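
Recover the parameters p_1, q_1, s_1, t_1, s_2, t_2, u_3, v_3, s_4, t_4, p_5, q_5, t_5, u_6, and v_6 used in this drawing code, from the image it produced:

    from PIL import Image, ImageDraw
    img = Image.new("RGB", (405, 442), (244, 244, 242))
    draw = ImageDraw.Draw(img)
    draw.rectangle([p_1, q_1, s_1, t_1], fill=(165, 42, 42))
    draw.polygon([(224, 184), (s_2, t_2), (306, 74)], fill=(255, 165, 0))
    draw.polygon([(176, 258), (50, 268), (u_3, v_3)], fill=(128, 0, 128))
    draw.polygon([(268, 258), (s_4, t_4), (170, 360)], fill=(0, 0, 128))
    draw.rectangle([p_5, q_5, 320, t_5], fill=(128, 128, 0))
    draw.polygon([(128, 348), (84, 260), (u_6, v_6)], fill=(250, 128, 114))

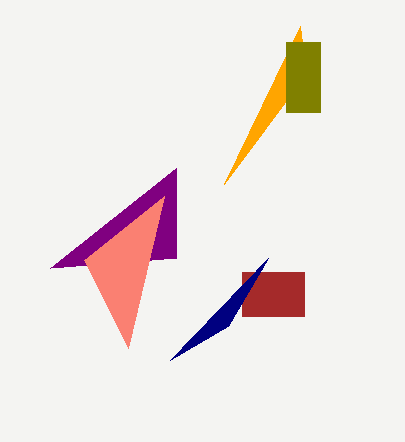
p_1 = 242
q_1 = 272
s_1 = 304
t_1 = 316
s_2 = 300
t_2 = 26
u_3 = 176
v_3 = 168
s_4 = 228
t_4 = 326
p_5 = 286
q_5 = 42
t_5 = 112
u_6 = 164
v_6 = 196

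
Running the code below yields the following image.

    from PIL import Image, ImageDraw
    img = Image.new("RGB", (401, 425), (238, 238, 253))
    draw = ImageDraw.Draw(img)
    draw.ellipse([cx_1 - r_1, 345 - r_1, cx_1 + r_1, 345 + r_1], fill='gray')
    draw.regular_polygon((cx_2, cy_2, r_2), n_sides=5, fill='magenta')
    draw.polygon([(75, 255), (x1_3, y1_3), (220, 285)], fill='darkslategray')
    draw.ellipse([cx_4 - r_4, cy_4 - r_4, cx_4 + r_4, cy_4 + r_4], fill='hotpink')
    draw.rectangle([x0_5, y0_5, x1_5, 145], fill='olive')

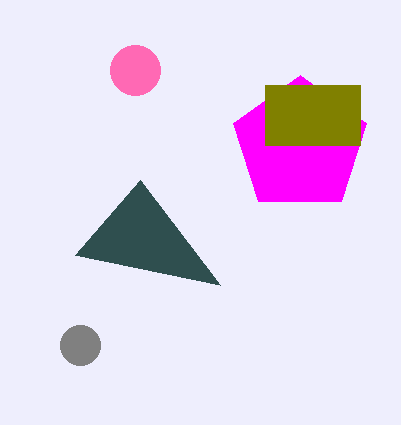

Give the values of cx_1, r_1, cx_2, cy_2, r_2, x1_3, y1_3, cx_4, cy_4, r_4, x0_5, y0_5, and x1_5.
cx_1 = 80, r_1 = 20, cx_2 = 300, cy_2 = 145, r_2 = 70, x1_3 = 140, y1_3 = 180, cx_4 = 135, cy_4 = 70, r_4 = 25, x0_5 = 265, y0_5 = 85, x1_5 = 360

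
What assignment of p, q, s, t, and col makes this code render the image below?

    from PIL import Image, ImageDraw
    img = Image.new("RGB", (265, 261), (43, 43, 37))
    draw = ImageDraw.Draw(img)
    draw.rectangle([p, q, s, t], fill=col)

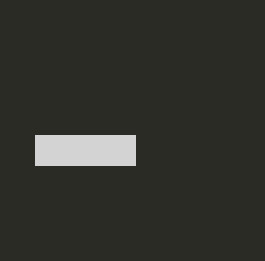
p = 35, q = 135, s = 135, t = 165, col = 'lightgray'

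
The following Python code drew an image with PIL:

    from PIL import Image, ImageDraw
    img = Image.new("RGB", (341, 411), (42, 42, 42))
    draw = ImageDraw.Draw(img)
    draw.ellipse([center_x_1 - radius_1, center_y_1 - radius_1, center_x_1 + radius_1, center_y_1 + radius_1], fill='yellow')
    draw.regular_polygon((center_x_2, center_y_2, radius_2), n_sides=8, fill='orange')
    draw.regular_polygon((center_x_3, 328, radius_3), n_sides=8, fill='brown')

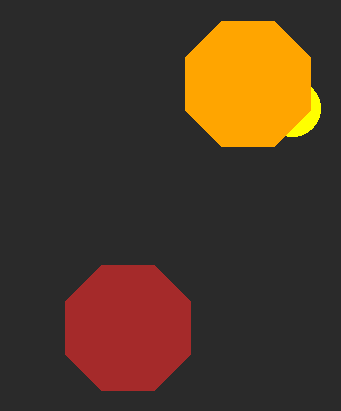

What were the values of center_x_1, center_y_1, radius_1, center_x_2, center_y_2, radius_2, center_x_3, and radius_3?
center_x_1 = 292; center_y_1 = 108; radius_1 = 28; center_x_2 = 248; center_y_2 = 84; radius_2 = 68; center_x_3 = 128; radius_3 = 68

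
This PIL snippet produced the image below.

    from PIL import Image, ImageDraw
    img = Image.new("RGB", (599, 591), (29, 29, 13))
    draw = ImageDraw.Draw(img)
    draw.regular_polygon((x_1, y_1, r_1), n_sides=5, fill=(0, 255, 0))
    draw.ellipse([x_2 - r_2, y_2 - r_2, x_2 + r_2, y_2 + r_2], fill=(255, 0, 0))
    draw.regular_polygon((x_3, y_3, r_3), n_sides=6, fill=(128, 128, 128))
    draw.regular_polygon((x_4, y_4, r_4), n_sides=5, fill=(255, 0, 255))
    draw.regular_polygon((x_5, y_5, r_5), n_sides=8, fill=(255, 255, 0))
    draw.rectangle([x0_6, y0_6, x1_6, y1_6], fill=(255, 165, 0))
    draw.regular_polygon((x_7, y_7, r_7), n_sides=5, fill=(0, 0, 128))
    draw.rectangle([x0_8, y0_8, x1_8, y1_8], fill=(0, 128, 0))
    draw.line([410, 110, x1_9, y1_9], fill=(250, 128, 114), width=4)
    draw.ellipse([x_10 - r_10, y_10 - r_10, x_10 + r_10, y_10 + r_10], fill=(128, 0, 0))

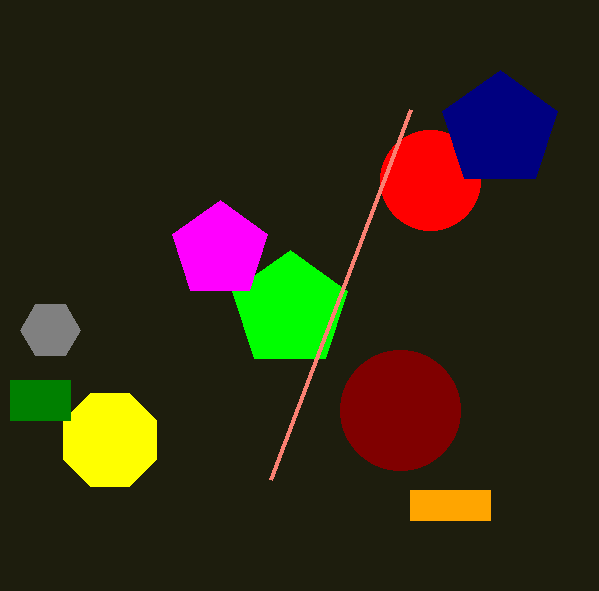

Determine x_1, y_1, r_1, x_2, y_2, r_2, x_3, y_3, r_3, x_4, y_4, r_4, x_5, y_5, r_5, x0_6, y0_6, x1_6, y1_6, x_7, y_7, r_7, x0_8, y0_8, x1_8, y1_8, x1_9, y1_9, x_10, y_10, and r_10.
x_1 = 290
y_1 = 310
r_1 = 60
x_2 = 430
y_2 = 180
r_2 = 50
x_3 = 50
y_3 = 330
r_3 = 30
x_4 = 220
y_4 = 250
r_4 = 50
x_5 = 110
y_5 = 440
r_5 = 50
x0_6 = 410
y0_6 = 490
x1_6 = 490
y1_6 = 520
x_7 = 500
y_7 = 130
r_7 = 60
x0_8 = 10
y0_8 = 380
x1_8 = 70
y1_8 = 420
x1_9 = 270
y1_9 = 480
x_10 = 400
y_10 = 410
r_10 = 60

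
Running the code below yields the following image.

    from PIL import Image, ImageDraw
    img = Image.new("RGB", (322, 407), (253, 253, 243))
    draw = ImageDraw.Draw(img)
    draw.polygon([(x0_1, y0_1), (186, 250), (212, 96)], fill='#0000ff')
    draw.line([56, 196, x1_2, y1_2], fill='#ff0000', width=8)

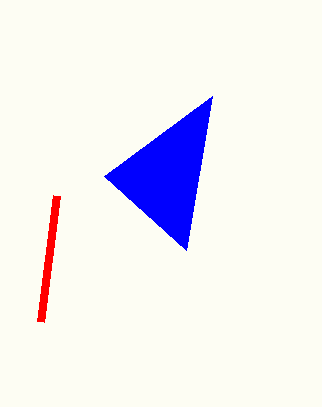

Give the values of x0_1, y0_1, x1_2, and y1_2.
x0_1 = 104; y0_1 = 176; x1_2 = 40; y1_2 = 322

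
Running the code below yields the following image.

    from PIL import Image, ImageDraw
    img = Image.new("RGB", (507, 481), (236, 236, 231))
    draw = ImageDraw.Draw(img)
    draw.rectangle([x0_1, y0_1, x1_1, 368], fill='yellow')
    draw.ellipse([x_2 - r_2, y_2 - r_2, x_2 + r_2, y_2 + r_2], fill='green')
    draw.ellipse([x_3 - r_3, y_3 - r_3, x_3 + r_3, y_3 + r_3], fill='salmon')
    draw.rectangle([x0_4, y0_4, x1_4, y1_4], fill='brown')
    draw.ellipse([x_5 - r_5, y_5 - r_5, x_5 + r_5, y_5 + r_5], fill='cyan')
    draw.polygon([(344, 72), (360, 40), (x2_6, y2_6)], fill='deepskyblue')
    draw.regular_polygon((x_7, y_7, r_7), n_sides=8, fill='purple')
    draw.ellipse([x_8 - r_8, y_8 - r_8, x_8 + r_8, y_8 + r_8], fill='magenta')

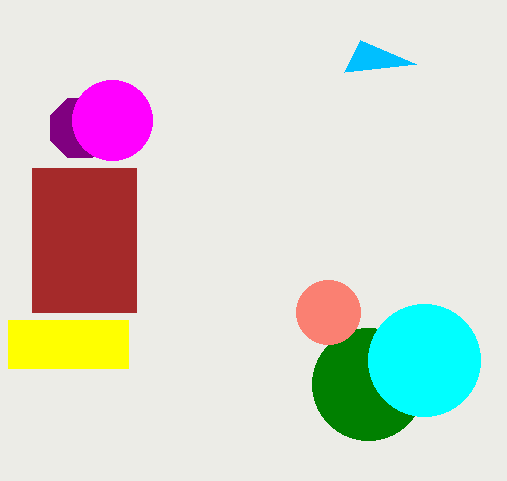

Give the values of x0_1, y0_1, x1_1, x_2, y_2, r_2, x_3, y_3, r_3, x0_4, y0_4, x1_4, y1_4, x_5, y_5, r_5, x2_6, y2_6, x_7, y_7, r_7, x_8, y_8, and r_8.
x0_1 = 8; y0_1 = 320; x1_1 = 128; x_2 = 368; y_2 = 384; r_2 = 56; x_3 = 328; y_3 = 312; r_3 = 32; x0_4 = 32; y0_4 = 168; x1_4 = 136; y1_4 = 312; x_5 = 424; y_5 = 360; r_5 = 56; x2_6 = 416; y2_6 = 64; x_7 = 80; y_7 = 128; r_7 = 32; x_8 = 112; y_8 = 120; r_8 = 40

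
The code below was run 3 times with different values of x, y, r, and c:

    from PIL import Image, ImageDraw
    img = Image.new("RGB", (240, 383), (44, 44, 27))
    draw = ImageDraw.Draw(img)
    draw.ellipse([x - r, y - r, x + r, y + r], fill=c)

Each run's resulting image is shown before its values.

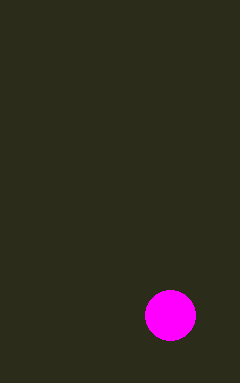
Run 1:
x = 170, y = 315, r = 25, c = 'magenta'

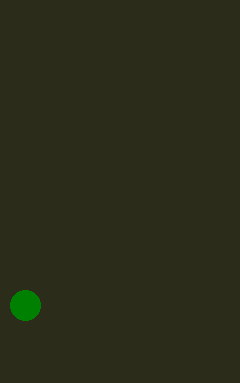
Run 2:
x = 25
y = 305
r = 15
c = 'green'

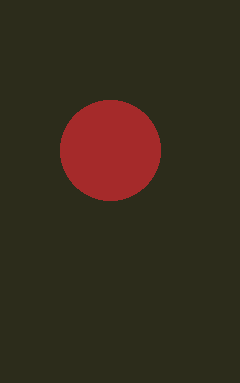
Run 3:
x = 110, y = 150, r = 50, c = 'brown'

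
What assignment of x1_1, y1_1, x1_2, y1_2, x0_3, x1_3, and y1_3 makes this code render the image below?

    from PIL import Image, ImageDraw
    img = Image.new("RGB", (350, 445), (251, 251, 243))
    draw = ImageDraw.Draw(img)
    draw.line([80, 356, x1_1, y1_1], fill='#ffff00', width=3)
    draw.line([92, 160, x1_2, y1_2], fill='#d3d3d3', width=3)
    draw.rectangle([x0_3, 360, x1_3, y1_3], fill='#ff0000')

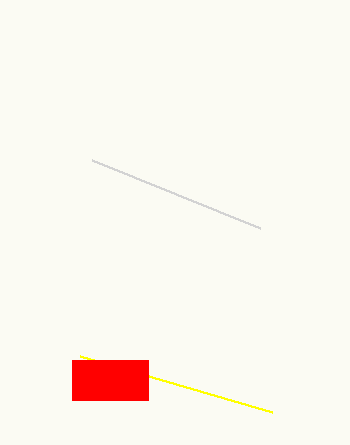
x1_1 = 272
y1_1 = 412
x1_2 = 260
y1_2 = 228
x0_3 = 72
x1_3 = 148
y1_3 = 400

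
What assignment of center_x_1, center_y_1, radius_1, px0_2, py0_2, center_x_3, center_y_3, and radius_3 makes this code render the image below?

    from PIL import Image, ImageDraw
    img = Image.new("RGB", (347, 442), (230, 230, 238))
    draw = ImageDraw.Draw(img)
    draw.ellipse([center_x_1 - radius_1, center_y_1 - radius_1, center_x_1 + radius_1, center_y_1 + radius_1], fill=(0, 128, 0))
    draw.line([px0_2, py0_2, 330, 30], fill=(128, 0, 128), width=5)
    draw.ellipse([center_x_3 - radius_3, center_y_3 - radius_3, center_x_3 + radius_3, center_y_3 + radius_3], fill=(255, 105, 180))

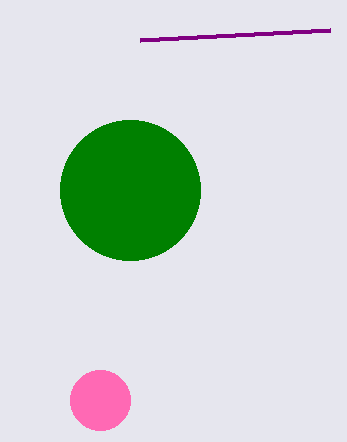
center_x_1 = 130, center_y_1 = 190, radius_1 = 70, px0_2 = 140, py0_2 = 40, center_x_3 = 100, center_y_3 = 400, radius_3 = 30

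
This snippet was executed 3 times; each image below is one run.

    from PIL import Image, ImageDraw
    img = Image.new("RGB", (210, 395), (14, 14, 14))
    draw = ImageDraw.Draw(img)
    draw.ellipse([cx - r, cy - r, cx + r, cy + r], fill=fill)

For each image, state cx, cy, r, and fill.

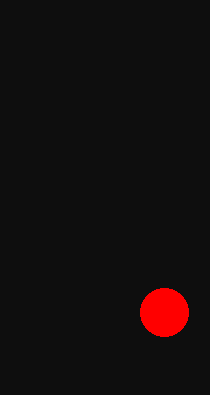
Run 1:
cx = 164, cy = 312, r = 24, fill = 'red'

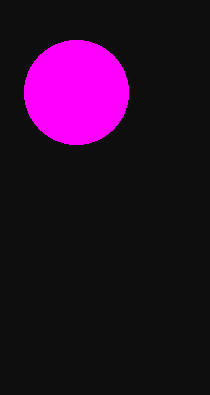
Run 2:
cx = 76, cy = 92, r = 52, fill = 'magenta'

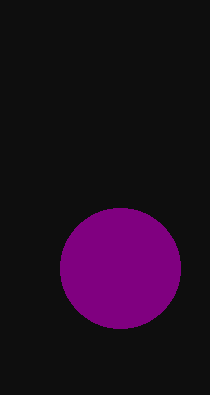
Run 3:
cx = 120; cy = 268; r = 60; fill = 'purple'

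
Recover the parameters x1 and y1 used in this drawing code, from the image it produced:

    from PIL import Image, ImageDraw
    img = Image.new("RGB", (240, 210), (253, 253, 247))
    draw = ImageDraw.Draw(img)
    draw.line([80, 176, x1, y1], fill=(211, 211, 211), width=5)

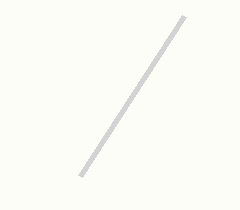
x1 = 184, y1 = 16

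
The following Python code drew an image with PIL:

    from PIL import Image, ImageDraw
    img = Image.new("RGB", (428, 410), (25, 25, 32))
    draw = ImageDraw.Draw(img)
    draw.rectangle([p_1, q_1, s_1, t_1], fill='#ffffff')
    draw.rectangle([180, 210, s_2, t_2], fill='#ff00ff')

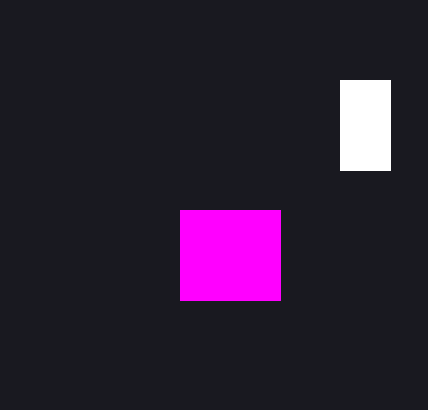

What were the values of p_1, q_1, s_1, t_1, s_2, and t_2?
p_1 = 340; q_1 = 80; s_1 = 390; t_1 = 170; s_2 = 280; t_2 = 300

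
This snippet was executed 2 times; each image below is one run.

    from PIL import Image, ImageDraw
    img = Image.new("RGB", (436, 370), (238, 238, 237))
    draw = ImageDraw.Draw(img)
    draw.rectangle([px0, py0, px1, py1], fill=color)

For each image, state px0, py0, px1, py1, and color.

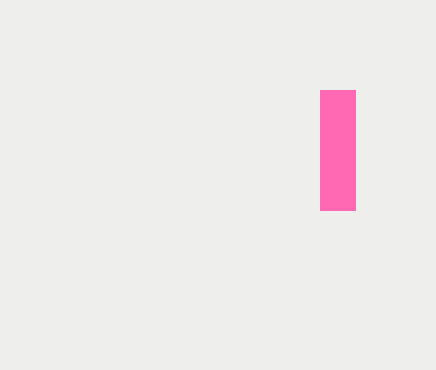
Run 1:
px0 = 320
py0 = 90
px1 = 355
py1 = 210
color = 'hotpink'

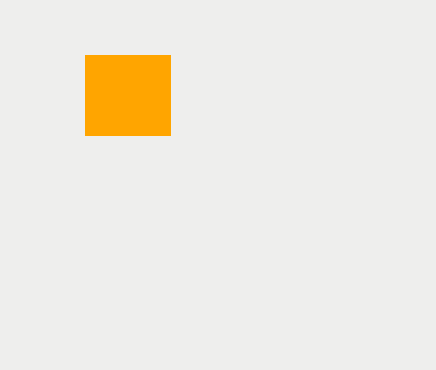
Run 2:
px0 = 85, py0 = 55, px1 = 170, py1 = 135, color = 'orange'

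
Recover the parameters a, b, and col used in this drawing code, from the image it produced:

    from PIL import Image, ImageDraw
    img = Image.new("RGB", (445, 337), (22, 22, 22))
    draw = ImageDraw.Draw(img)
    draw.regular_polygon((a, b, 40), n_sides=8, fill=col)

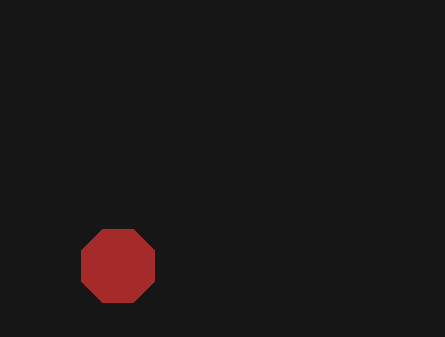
a = 118
b = 266
col = 'brown'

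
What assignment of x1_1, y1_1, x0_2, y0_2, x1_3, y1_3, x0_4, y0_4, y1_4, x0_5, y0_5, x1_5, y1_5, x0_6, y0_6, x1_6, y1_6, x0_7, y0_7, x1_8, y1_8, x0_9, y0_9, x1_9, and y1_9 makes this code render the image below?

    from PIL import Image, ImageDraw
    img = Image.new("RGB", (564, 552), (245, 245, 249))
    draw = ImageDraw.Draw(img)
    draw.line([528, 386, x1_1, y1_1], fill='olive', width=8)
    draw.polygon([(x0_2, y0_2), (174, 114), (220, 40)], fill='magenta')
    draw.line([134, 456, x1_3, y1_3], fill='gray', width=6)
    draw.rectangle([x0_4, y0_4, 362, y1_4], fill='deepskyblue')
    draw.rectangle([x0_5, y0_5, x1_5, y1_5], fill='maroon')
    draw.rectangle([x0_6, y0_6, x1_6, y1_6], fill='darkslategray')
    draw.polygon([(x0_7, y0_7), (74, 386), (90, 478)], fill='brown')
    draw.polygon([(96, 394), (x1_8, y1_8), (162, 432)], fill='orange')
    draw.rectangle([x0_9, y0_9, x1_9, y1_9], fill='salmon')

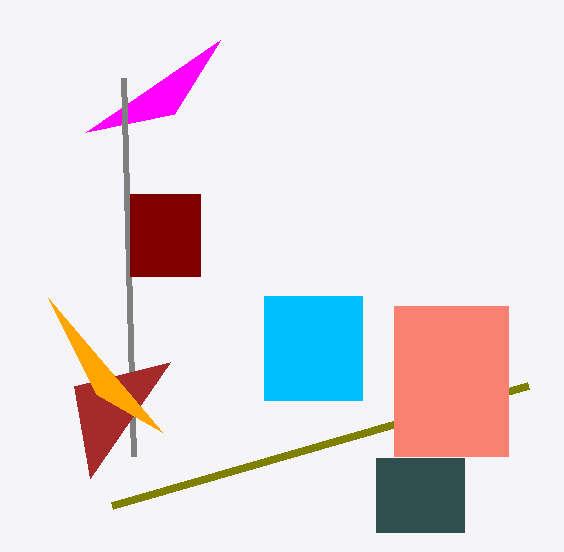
x1_1 = 112, y1_1 = 506, x0_2 = 86, y0_2 = 132, x1_3 = 124, y1_3 = 78, x0_4 = 264, y0_4 = 296, y1_4 = 400, x0_5 = 130, y0_5 = 194, x1_5 = 200, y1_5 = 276, x0_6 = 376, y0_6 = 458, x1_6 = 464, y1_6 = 532, x0_7 = 170, y0_7 = 362, x1_8 = 48, y1_8 = 298, x0_9 = 394, y0_9 = 306, x1_9 = 508, y1_9 = 456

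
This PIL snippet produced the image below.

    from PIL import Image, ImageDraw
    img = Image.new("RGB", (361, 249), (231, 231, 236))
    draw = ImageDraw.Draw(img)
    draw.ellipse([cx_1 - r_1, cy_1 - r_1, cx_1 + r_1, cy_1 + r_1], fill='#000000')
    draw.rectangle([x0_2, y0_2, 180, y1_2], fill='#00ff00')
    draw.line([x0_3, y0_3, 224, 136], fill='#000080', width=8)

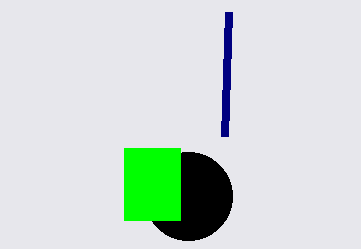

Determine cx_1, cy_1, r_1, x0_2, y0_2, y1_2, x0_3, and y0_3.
cx_1 = 188, cy_1 = 196, r_1 = 44, x0_2 = 124, y0_2 = 148, y1_2 = 220, x0_3 = 228, y0_3 = 12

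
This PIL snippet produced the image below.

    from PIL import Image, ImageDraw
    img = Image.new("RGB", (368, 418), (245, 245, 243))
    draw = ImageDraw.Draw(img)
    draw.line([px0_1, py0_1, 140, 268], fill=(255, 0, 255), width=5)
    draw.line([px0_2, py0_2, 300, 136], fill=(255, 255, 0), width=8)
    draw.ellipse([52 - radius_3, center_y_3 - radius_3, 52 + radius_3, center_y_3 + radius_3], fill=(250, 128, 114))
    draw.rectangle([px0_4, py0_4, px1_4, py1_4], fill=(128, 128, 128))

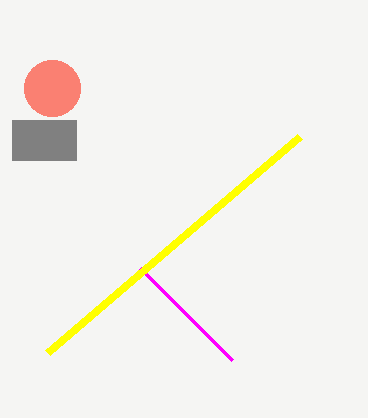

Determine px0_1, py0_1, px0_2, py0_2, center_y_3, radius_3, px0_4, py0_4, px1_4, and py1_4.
px0_1 = 232
py0_1 = 360
px0_2 = 48
py0_2 = 352
center_y_3 = 88
radius_3 = 28
px0_4 = 12
py0_4 = 120
px1_4 = 76
py1_4 = 160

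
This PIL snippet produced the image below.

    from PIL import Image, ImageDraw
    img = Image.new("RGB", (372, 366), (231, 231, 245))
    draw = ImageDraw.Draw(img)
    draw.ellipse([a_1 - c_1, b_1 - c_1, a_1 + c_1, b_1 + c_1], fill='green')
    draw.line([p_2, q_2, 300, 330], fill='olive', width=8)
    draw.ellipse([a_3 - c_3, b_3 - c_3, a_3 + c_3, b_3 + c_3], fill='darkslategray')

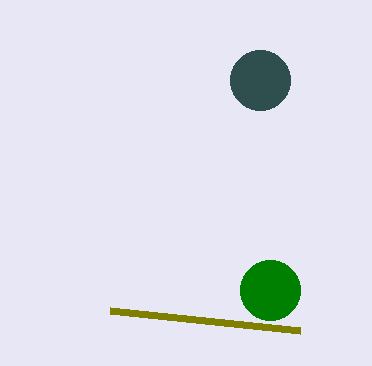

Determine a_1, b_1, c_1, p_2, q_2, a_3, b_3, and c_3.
a_1 = 270; b_1 = 290; c_1 = 30; p_2 = 110; q_2 = 310; a_3 = 260; b_3 = 80; c_3 = 30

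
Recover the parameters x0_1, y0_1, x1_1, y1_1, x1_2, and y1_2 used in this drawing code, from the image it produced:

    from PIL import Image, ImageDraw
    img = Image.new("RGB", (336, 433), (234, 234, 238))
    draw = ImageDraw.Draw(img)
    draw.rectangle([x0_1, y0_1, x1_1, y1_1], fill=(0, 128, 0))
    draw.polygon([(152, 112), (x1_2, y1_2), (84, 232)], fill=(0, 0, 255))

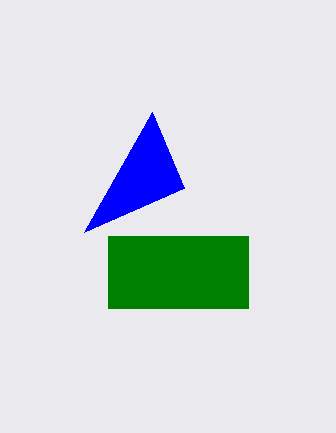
x0_1 = 108, y0_1 = 236, x1_1 = 248, y1_1 = 308, x1_2 = 184, y1_2 = 188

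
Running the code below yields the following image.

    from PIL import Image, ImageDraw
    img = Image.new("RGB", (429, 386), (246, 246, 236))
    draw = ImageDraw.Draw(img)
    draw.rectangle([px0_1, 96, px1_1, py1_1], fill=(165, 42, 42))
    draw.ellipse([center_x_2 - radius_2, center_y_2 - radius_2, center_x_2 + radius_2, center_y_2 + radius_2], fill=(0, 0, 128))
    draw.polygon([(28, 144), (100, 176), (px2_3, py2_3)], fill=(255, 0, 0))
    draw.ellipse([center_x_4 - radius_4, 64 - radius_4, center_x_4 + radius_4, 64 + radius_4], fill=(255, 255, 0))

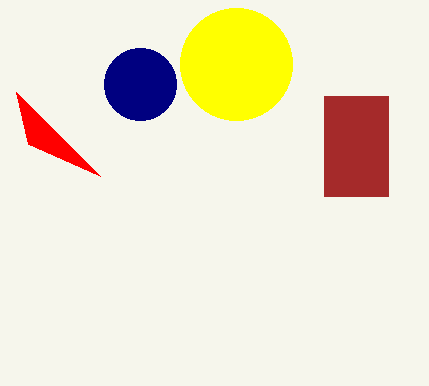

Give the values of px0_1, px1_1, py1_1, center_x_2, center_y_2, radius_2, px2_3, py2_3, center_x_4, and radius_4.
px0_1 = 324, px1_1 = 388, py1_1 = 196, center_x_2 = 140, center_y_2 = 84, radius_2 = 36, px2_3 = 16, py2_3 = 92, center_x_4 = 236, radius_4 = 56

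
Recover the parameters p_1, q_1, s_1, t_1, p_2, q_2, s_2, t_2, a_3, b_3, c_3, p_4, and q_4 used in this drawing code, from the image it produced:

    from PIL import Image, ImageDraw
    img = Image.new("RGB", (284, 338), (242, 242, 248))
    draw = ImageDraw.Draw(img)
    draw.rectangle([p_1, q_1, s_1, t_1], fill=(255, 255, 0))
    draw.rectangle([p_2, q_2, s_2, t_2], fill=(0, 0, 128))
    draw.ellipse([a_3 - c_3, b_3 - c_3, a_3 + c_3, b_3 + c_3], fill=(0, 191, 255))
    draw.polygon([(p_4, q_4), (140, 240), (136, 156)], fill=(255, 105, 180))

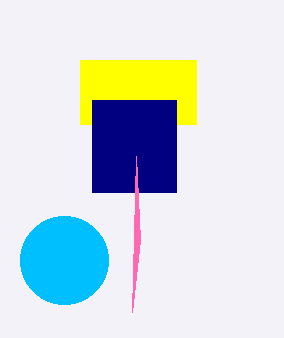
p_1 = 80; q_1 = 60; s_1 = 196; t_1 = 124; p_2 = 92; q_2 = 100; s_2 = 176; t_2 = 192; a_3 = 64; b_3 = 260; c_3 = 44; p_4 = 132; q_4 = 312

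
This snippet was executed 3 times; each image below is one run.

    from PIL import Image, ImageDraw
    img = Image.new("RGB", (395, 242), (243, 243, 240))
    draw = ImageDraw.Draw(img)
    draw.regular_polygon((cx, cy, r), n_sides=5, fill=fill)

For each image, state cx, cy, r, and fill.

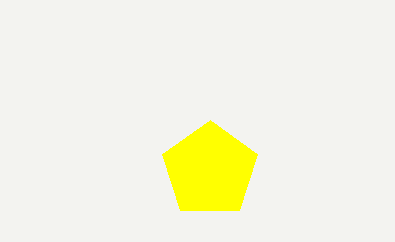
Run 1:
cx = 210, cy = 170, r = 50, fill = 'yellow'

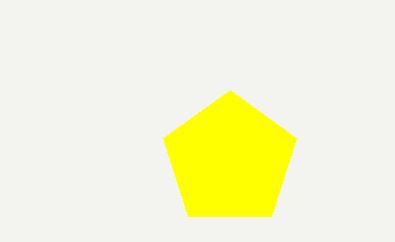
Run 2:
cx = 230; cy = 160; r = 70; fill = 'yellow'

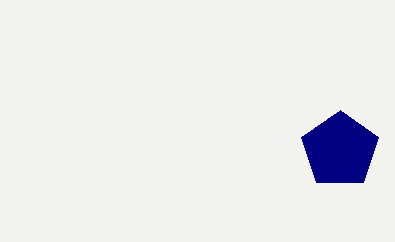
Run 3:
cx = 340; cy = 150; r = 40; fill = 'navy'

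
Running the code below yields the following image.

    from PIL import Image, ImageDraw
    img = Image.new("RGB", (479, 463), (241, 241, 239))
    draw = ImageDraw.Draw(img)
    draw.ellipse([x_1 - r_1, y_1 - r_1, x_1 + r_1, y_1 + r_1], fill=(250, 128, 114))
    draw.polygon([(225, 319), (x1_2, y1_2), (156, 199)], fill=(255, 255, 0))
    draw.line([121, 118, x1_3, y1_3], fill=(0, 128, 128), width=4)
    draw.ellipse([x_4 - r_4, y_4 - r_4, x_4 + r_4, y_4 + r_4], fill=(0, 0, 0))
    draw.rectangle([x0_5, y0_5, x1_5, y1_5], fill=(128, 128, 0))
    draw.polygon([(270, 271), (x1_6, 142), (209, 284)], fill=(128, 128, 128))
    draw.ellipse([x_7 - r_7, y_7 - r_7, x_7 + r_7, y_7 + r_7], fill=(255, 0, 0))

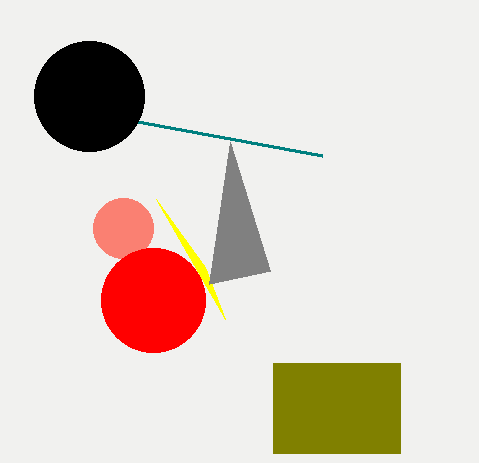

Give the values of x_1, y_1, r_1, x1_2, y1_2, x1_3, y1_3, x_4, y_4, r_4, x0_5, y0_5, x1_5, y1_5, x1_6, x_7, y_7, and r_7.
x_1 = 123; y_1 = 228; r_1 = 30; x1_2 = 205; y1_2 = 267; x1_3 = 322; y1_3 = 155; x_4 = 89; y_4 = 96; r_4 = 55; x0_5 = 273; y0_5 = 363; x1_5 = 400; y1_5 = 453; x1_6 = 230; x_7 = 153; y_7 = 300; r_7 = 52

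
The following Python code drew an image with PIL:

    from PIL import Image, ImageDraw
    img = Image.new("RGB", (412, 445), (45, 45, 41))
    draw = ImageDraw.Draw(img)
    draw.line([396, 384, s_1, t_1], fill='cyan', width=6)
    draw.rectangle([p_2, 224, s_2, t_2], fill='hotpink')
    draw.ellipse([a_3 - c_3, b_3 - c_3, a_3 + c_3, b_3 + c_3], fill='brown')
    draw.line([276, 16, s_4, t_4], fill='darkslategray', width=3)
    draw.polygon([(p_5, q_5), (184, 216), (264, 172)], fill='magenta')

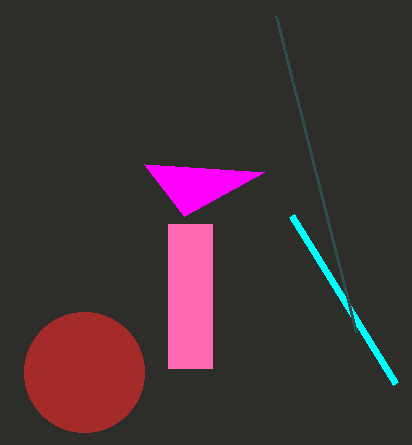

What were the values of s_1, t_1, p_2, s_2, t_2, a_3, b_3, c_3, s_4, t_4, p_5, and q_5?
s_1 = 292; t_1 = 216; p_2 = 168; s_2 = 212; t_2 = 368; a_3 = 84; b_3 = 372; c_3 = 60; s_4 = 356; t_4 = 332; p_5 = 144; q_5 = 164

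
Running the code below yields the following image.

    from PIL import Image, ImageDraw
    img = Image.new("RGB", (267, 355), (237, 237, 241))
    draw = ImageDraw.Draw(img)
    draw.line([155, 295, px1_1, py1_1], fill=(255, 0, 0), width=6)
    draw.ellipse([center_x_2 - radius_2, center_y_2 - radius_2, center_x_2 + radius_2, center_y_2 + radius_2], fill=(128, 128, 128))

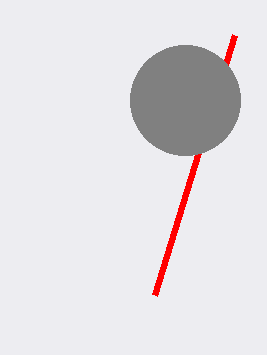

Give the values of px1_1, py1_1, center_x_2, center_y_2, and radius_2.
px1_1 = 235; py1_1 = 35; center_x_2 = 185; center_y_2 = 100; radius_2 = 55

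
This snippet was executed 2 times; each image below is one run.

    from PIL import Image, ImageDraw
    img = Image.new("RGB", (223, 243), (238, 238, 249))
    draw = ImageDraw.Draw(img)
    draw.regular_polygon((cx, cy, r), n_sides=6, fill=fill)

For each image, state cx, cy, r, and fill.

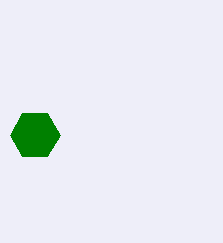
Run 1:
cx = 35; cy = 135; r = 25; fill = 'green'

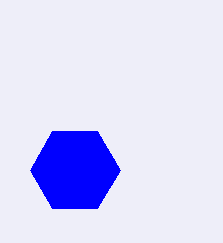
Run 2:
cx = 75; cy = 170; r = 45; fill = 'blue'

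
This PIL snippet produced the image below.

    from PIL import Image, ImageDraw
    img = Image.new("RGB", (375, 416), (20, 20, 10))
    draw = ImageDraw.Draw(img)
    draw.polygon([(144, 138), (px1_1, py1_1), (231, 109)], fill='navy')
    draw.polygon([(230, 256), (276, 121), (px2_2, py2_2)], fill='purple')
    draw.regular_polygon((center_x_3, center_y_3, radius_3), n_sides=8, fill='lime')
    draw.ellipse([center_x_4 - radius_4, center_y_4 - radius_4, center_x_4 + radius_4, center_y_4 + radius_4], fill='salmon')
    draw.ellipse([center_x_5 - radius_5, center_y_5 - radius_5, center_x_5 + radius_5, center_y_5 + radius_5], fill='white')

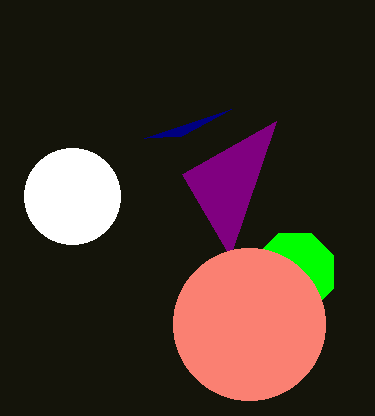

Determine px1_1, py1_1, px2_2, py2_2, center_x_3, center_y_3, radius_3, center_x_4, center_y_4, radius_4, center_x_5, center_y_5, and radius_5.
px1_1 = 181; py1_1 = 136; px2_2 = 182; py2_2 = 174; center_x_3 = 295; center_y_3 = 272; radius_3 = 42; center_x_4 = 249; center_y_4 = 324; radius_4 = 76; center_x_5 = 72; center_y_5 = 196; radius_5 = 48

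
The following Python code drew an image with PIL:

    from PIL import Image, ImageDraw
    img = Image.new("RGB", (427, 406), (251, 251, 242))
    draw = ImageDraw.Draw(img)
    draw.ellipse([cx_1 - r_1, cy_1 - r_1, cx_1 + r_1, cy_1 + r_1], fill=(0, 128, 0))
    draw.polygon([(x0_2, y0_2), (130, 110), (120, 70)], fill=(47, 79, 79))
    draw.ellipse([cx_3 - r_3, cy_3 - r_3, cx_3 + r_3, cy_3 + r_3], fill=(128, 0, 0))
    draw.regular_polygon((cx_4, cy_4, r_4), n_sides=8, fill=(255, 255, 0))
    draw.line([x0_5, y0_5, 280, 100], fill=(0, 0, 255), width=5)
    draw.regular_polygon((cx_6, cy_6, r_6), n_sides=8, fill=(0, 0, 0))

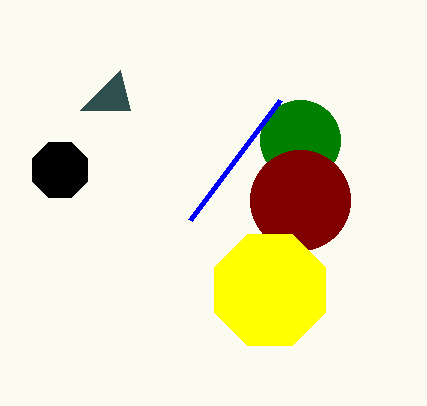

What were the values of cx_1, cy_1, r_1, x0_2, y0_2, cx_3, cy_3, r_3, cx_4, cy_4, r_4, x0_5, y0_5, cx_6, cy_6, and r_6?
cx_1 = 300; cy_1 = 140; r_1 = 40; x0_2 = 80; y0_2 = 110; cx_3 = 300; cy_3 = 200; r_3 = 50; cx_4 = 270; cy_4 = 290; r_4 = 60; x0_5 = 190; y0_5 = 220; cx_6 = 60; cy_6 = 170; r_6 = 30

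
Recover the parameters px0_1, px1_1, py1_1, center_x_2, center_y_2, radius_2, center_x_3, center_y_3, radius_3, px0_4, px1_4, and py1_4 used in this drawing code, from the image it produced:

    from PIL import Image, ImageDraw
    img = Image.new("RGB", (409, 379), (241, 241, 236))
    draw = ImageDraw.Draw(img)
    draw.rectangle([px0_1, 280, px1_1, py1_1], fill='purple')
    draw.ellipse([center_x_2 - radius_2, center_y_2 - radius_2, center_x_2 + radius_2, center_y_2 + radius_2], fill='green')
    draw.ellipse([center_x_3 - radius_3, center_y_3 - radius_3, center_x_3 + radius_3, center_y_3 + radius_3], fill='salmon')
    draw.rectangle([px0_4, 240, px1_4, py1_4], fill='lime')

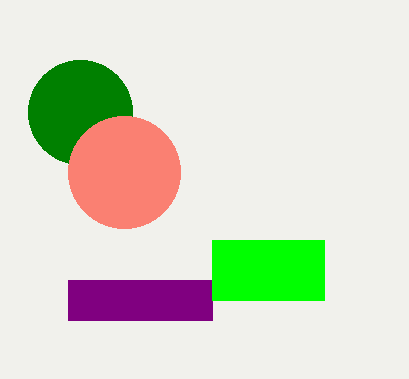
px0_1 = 68; px1_1 = 212; py1_1 = 320; center_x_2 = 80; center_y_2 = 112; radius_2 = 52; center_x_3 = 124; center_y_3 = 172; radius_3 = 56; px0_4 = 212; px1_4 = 324; py1_4 = 300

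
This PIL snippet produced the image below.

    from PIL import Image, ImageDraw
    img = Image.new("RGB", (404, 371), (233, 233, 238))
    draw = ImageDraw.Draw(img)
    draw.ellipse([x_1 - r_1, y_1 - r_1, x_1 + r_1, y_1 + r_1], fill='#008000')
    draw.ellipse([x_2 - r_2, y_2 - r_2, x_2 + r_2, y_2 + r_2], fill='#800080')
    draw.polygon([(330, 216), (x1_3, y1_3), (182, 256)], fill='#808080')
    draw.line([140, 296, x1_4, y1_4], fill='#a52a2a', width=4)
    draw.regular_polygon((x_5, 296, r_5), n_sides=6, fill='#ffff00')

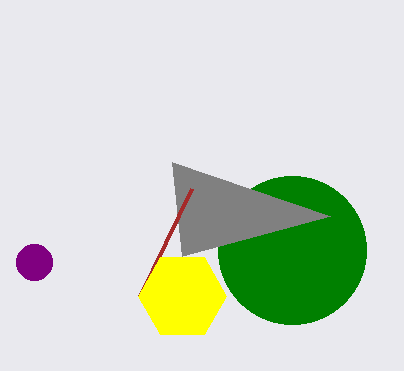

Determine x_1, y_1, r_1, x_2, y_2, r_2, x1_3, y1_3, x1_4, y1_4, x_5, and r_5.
x_1 = 292, y_1 = 250, r_1 = 74, x_2 = 34, y_2 = 262, r_2 = 18, x1_3 = 172, y1_3 = 162, x1_4 = 192, y1_4 = 188, x_5 = 182, r_5 = 44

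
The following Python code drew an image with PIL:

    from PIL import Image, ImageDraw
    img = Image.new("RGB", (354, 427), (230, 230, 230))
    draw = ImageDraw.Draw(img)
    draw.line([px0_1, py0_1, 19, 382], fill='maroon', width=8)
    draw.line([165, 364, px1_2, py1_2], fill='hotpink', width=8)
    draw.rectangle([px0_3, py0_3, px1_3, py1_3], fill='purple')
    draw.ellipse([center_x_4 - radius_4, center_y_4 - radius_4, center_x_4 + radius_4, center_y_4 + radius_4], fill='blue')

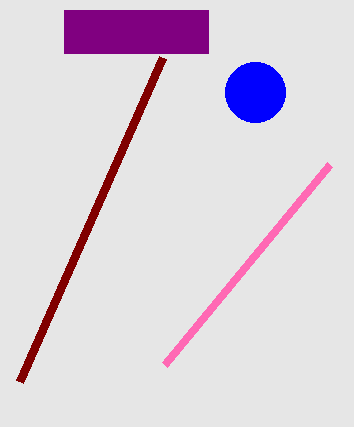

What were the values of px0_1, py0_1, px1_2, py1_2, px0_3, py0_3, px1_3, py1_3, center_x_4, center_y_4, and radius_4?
px0_1 = 162; py0_1 = 58; px1_2 = 330; py1_2 = 164; px0_3 = 64; py0_3 = 10; px1_3 = 208; py1_3 = 53; center_x_4 = 255; center_y_4 = 92; radius_4 = 30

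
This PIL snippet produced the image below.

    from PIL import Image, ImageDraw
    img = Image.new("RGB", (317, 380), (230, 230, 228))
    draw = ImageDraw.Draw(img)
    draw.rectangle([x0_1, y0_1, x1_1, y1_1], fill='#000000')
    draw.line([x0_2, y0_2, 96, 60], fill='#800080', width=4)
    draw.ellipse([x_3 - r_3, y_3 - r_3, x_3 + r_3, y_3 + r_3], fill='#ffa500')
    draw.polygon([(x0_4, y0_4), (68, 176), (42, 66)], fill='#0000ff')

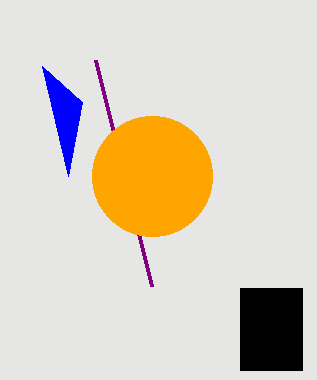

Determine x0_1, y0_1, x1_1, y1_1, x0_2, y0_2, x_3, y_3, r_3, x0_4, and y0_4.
x0_1 = 240
y0_1 = 288
x1_1 = 302
y1_1 = 370
x0_2 = 152
y0_2 = 286
x_3 = 152
y_3 = 176
r_3 = 60
x0_4 = 82
y0_4 = 102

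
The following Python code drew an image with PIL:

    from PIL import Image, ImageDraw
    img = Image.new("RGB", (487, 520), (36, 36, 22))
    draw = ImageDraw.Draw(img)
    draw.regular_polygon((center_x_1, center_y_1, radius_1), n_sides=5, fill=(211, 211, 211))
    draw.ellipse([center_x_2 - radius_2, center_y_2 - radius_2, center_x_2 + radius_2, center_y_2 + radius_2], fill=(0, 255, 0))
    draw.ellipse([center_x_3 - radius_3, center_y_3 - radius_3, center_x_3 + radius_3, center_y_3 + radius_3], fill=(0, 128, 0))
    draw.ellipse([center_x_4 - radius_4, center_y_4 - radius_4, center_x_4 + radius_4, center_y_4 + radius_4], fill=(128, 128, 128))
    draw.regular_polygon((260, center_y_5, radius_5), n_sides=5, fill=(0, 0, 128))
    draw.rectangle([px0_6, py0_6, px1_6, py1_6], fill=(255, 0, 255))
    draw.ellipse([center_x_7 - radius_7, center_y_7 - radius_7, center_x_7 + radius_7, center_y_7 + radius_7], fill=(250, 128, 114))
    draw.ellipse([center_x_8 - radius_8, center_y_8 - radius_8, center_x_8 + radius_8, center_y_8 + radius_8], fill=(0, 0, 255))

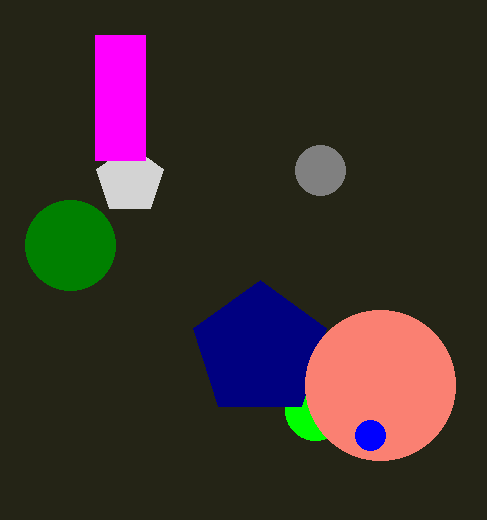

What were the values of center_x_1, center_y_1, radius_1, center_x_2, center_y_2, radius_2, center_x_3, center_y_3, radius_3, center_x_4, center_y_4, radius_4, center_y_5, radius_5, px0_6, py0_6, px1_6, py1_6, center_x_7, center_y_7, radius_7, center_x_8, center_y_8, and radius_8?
center_x_1 = 130, center_y_1 = 180, radius_1 = 35, center_x_2 = 315, center_y_2 = 410, radius_2 = 30, center_x_3 = 70, center_y_3 = 245, radius_3 = 45, center_x_4 = 320, center_y_4 = 170, radius_4 = 25, center_y_5 = 350, radius_5 = 70, px0_6 = 95, py0_6 = 35, px1_6 = 145, py1_6 = 160, center_x_7 = 380, center_y_7 = 385, radius_7 = 75, center_x_8 = 370, center_y_8 = 435, radius_8 = 15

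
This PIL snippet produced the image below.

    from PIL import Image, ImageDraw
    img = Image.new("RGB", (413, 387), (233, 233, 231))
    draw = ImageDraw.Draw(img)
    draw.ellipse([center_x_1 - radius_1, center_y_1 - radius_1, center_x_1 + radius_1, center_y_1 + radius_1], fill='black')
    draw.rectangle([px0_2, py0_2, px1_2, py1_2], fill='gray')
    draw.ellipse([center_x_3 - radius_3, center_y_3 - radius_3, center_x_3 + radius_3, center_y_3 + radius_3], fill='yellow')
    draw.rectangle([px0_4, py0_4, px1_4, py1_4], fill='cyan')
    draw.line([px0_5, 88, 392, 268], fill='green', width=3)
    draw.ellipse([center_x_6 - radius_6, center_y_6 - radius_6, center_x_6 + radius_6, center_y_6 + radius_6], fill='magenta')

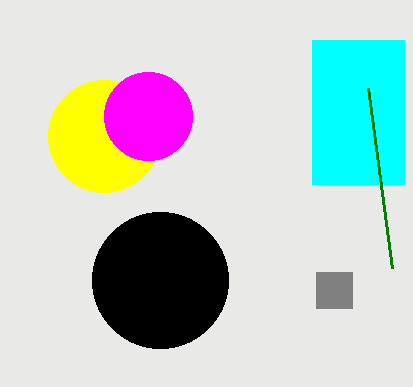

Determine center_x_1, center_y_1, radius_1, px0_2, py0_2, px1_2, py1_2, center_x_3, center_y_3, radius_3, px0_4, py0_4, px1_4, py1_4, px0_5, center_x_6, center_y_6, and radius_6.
center_x_1 = 160, center_y_1 = 280, radius_1 = 68, px0_2 = 316, py0_2 = 272, px1_2 = 352, py1_2 = 308, center_x_3 = 104, center_y_3 = 136, radius_3 = 56, px0_4 = 312, py0_4 = 40, px1_4 = 404, py1_4 = 184, px0_5 = 368, center_x_6 = 148, center_y_6 = 116, radius_6 = 44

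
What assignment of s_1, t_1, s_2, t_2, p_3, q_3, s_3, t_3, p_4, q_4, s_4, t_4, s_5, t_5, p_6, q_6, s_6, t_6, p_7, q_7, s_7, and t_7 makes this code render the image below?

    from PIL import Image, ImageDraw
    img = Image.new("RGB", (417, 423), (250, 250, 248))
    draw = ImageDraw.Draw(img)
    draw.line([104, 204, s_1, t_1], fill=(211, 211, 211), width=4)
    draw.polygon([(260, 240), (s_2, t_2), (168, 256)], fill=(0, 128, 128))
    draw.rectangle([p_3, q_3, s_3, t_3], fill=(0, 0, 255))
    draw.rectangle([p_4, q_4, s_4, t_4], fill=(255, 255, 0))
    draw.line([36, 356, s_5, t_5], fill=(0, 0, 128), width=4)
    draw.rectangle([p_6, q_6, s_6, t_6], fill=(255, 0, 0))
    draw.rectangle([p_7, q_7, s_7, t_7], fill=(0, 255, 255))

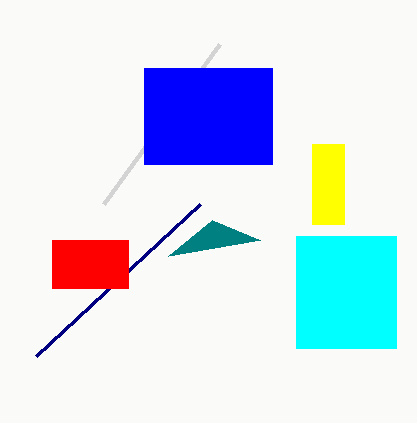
s_1 = 220; t_1 = 44; s_2 = 212; t_2 = 220; p_3 = 144; q_3 = 68; s_3 = 272; t_3 = 164; p_4 = 312; q_4 = 144; s_4 = 344; t_4 = 224; s_5 = 200; t_5 = 204; p_6 = 52; q_6 = 240; s_6 = 128; t_6 = 288; p_7 = 296; q_7 = 236; s_7 = 396; t_7 = 348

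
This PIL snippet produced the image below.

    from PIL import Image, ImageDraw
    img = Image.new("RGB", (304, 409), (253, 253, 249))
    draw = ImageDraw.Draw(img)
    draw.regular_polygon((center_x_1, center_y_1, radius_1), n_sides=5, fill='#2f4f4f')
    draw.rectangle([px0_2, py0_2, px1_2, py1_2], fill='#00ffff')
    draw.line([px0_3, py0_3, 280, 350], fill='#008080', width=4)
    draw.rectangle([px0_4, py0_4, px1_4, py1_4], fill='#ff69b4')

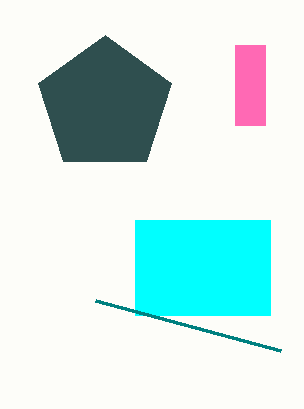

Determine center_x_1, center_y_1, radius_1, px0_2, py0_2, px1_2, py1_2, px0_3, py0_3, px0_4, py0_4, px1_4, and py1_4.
center_x_1 = 105
center_y_1 = 105
radius_1 = 70
px0_2 = 135
py0_2 = 220
px1_2 = 270
py1_2 = 315
px0_3 = 95
py0_3 = 300
px0_4 = 235
py0_4 = 45
px1_4 = 265
py1_4 = 125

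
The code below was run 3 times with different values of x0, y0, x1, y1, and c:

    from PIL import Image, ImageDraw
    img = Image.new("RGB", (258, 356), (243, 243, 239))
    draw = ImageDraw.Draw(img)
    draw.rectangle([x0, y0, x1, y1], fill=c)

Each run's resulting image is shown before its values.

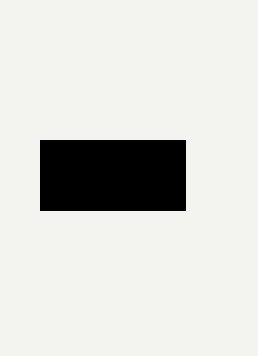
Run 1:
x0 = 40; y0 = 140; x1 = 185; y1 = 210; c = 'black'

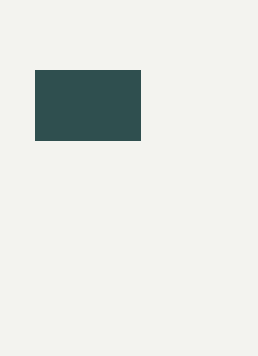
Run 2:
x0 = 35
y0 = 70
x1 = 140
y1 = 140
c = 'darkslategray'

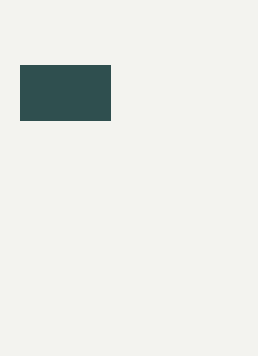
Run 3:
x0 = 20
y0 = 65
x1 = 110
y1 = 120
c = 'darkslategray'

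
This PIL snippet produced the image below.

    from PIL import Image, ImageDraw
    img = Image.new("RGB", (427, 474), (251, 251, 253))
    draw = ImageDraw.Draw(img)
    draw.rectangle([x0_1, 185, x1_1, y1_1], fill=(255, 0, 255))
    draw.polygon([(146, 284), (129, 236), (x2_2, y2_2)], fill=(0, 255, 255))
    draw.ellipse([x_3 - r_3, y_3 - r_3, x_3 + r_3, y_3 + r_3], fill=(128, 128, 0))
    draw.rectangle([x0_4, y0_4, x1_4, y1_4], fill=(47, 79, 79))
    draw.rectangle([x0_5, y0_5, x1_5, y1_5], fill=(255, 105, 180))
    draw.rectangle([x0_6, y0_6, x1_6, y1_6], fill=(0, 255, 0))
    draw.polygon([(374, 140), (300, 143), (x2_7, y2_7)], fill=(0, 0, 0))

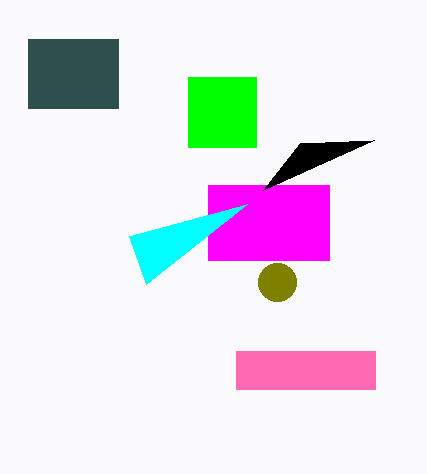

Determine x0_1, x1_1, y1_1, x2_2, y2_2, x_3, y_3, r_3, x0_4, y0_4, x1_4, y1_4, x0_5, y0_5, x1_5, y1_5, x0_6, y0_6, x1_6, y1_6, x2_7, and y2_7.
x0_1 = 208; x1_1 = 329; y1_1 = 260; x2_2 = 247; y2_2 = 204; x_3 = 277; y_3 = 282; r_3 = 19; x0_4 = 28; y0_4 = 39; x1_4 = 118; y1_4 = 108; x0_5 = 236; y0_5 = 351; x1_5 = 375; y1_5 = 389; x0_6 = 188; y0_6 = 77; x1_6 = 256; y1_6 = 147; x2_7 = 263; y2_7 = 190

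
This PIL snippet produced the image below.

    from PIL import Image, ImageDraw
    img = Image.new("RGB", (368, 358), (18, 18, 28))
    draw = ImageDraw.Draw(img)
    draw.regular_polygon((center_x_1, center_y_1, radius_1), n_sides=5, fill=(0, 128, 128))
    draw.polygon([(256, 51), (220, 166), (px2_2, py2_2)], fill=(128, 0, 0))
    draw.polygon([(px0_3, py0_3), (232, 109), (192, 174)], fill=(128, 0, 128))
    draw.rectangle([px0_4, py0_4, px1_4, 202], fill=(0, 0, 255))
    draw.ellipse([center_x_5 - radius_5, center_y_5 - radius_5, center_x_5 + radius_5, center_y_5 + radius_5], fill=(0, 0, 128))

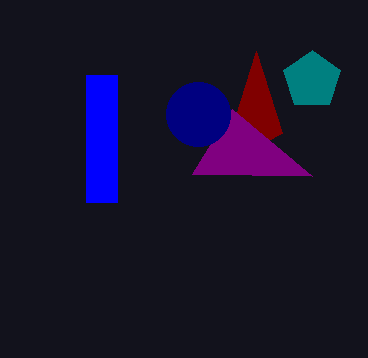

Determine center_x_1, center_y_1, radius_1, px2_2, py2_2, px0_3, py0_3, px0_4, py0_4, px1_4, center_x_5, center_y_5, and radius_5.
center_x_1 = 312, center_y_1 = 80, radius_1 = 30, px2_2 = 282, py2_2 = 133, px0_3 = 312, py0_3 = 176, px0_4 = 86, py0_4 = 75, px1_4 = 117, center_x_5 = 198, center_y_5 = 114, radius_5 = 32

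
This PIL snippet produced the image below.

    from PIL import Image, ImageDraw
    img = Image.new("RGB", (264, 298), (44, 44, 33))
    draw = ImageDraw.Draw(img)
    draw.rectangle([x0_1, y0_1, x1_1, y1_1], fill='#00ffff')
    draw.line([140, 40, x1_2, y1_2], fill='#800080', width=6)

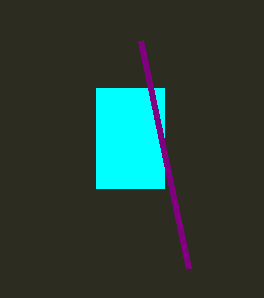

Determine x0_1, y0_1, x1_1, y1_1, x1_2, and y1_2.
x0_1 = 96, y0_1 = 88, x1_1 = 164, y1_1 = 188, x1_2 = 188, y1_2 = 268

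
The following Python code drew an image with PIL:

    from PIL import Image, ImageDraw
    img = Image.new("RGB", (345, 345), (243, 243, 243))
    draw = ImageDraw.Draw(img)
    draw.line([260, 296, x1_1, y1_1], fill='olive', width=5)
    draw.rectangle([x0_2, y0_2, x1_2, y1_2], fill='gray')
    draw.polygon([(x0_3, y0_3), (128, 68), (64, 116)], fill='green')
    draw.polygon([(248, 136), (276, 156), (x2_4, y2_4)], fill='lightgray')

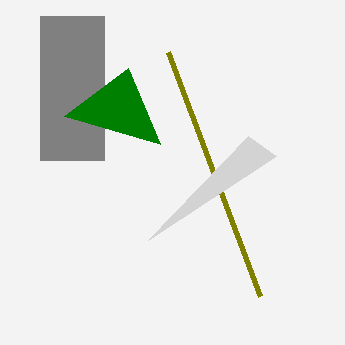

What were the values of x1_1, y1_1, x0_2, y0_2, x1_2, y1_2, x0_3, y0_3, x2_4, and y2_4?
x1_1 = 168, y1_1 = 52, x0_2 = 40, y0_2 = 16, x1_2 = 104, y1_2 = 160, x0_3 = 160, y0_3 = 144, x2_4 = 148, y2_4 = 240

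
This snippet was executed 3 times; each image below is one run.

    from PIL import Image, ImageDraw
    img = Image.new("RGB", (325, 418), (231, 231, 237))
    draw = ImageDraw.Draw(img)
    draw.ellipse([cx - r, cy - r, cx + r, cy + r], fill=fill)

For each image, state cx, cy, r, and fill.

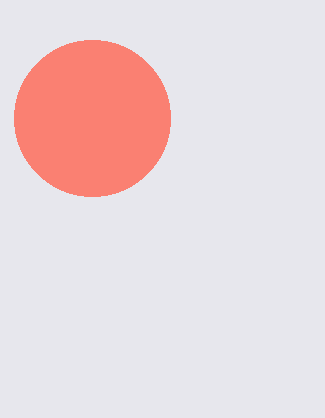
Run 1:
cx = 92; cy = 118; r = 78; fill = 'salmon'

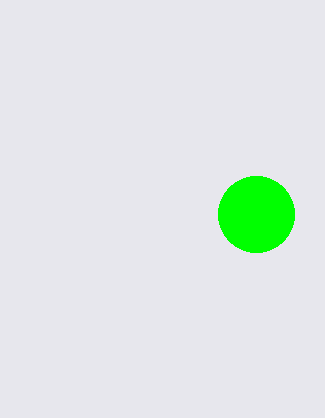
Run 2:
cx = 256; cy = 214; r = 38; fill = 'lime'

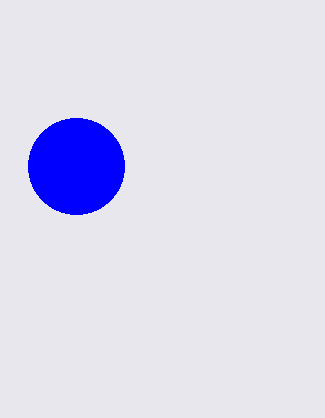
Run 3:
cx = 76
cy = 166
r = 48
fill = 'blue'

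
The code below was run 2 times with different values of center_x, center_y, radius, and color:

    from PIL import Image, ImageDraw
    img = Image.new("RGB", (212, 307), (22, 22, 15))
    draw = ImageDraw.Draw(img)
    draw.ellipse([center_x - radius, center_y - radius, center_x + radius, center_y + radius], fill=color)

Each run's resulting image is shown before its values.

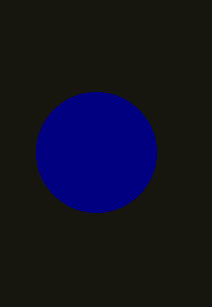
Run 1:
center_x = 96, center_y = 152, radius = 60, color = 'navy'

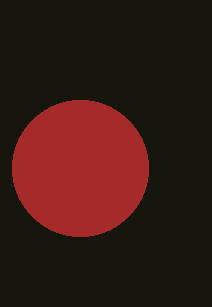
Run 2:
center_x = 80; center_y = 168; radius = 68; color = 'brown'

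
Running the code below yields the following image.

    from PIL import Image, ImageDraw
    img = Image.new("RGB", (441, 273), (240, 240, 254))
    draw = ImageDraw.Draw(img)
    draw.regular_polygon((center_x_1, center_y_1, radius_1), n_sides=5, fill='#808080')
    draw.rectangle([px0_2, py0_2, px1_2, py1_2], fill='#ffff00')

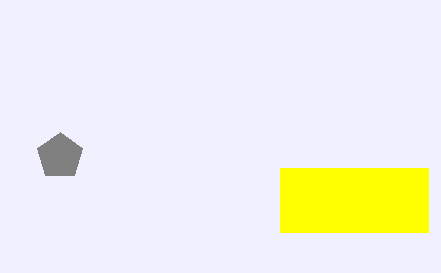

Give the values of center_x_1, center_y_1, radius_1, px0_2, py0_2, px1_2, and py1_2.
center_x_1 = 60, center_y_1 = 156, radius_1 = 24, px0_2 = 280, py0_2 = 168, px1_2 = 428, py1_2 = 232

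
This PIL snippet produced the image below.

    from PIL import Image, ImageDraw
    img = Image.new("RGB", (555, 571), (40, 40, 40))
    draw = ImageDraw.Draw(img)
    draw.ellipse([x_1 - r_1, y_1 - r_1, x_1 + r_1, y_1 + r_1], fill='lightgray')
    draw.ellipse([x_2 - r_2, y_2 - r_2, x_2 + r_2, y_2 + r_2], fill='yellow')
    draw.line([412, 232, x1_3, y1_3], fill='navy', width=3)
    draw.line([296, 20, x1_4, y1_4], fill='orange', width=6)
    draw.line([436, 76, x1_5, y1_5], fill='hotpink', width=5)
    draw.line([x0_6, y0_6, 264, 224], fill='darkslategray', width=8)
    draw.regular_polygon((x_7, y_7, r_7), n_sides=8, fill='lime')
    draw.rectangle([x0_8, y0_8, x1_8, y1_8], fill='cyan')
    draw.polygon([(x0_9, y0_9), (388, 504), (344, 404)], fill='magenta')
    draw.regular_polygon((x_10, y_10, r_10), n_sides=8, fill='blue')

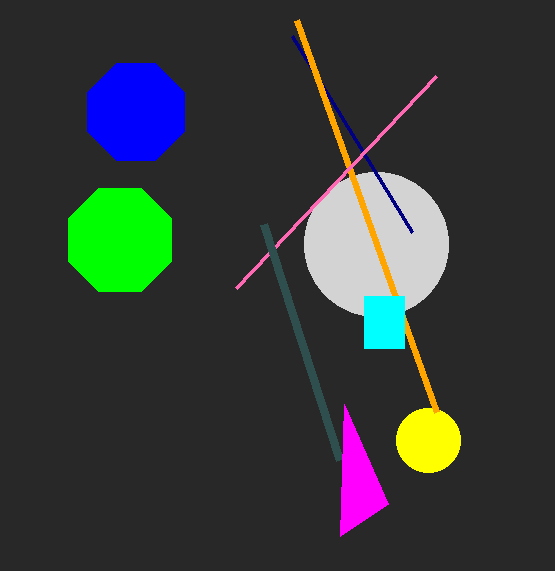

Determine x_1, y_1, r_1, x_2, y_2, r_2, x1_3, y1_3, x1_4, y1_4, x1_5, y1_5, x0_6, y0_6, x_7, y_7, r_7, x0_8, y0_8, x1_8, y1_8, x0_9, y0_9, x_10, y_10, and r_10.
x_1 = 376; y_1 = 244; r_1 = 72; x_2 = 428; y_2 = 440; r_2 = 32; x1_3 = 292; y1_3 = 36; x1_4 = 436; y1_4 = 412; x1_5 = 236; y1_5 = 288; x0_6 = 340; y0_6 = 460; x_7 = 120; y_7 = 240; r_7 = 56; x0_8 = 364; y0_8 = 296; x1_8 = 404; y1_8 = 348; x0_9 = 340; y0_9 = 536; x_10 = 136; y_10 = 112; r_10 = 52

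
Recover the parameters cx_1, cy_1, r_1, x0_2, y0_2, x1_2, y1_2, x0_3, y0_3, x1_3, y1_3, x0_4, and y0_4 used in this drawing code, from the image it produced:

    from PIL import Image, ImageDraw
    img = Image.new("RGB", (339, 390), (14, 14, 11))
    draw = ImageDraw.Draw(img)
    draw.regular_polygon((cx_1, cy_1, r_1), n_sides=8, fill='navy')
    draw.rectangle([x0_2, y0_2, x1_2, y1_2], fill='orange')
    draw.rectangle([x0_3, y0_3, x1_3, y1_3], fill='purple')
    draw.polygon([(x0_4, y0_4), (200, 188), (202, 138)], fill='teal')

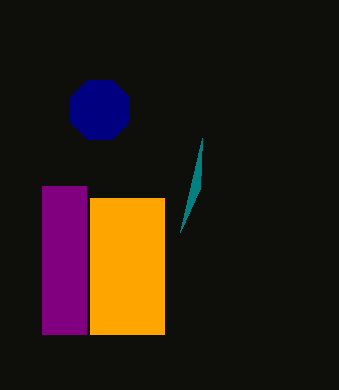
cx_1 = 100, cy_1 = 110, r_1 = 32, x0_2 = 90, y0_2 = 198, x1_2 = 164, y1_2 = 334, x0_3 = 42, y0_3 = 186, x1_3 = 86, y1_3 = 334, x0_4 = 180, y0_4 = 232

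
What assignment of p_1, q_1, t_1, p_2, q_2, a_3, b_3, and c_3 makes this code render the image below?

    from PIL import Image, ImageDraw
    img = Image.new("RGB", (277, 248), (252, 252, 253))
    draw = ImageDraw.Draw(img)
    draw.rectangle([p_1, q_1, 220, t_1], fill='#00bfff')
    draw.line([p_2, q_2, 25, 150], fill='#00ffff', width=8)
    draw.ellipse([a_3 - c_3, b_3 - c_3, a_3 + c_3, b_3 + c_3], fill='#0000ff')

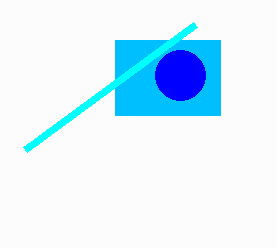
p_1 = 115; q_1 = 40; t_1 = 115; p_2 = 195; q_2 = 25; a_3 = 180; b_3 = 75; c_3 = 25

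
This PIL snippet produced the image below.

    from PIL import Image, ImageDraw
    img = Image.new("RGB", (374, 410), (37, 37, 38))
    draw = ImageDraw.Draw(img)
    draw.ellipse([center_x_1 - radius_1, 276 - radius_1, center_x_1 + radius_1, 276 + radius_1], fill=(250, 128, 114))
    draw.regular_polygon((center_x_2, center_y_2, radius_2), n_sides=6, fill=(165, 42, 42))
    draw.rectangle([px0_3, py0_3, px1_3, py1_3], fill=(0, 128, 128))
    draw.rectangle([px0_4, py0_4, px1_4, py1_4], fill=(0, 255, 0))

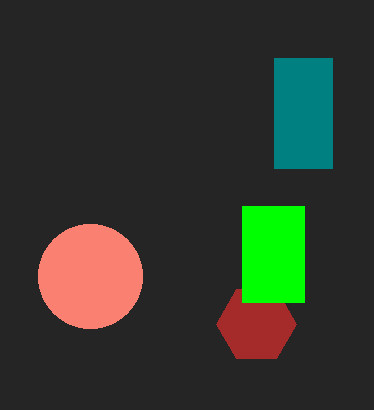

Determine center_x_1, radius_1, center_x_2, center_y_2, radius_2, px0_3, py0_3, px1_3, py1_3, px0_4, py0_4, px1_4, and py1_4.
center_x_1 = 90
radius_1 = 52
center_x_2 = 256
center_y_2 = 324
radius_2 = 40
px0_3 = 274
py0_3 = 58
px1_3 = 332
py1_3 = 168
px0_4 = 242
py0_4 = 206
px1_4 = 304
py1_4 = 302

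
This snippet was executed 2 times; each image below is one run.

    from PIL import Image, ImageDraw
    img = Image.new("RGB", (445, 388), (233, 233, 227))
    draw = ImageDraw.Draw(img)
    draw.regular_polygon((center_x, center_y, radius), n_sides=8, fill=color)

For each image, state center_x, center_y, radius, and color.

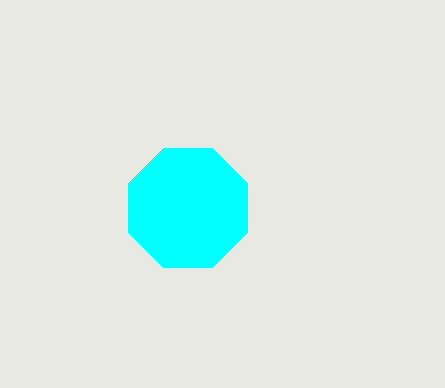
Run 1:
center_x = 188, center_y = 208, radius = 64, color = 'cyan'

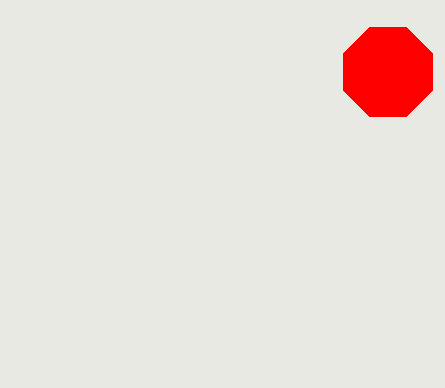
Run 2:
center_x = 388
center_y = 72
radius = 48
color = 'red'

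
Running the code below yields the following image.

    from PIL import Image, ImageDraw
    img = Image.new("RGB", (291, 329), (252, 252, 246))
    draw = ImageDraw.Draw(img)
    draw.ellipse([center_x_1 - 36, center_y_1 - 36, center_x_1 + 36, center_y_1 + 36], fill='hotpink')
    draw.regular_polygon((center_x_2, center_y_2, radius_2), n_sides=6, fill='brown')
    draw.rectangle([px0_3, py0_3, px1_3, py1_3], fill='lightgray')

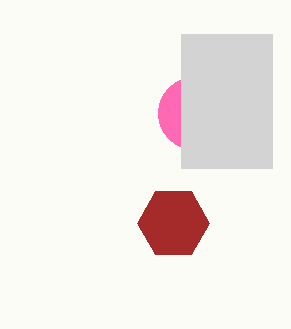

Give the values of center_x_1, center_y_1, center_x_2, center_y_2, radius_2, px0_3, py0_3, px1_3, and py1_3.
center_x_1 = 194, center_y_1 = 113, center_x_2 = 173, center_y_2 = 223, radius_2 = 36, px0_3 = 181, py0_3 = 34, px1_3 = 272, py1_3 = 168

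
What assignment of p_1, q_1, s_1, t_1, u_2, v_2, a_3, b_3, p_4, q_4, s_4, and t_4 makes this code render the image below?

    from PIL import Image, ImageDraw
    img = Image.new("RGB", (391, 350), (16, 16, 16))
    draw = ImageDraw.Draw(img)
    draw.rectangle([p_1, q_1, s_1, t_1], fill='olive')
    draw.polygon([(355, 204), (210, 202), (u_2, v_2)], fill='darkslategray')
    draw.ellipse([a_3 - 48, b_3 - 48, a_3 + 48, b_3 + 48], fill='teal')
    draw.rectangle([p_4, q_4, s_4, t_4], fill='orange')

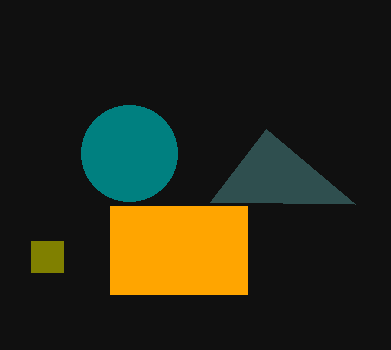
p_1 = 31; q_1 = 241; s_1 = 63; t_1 = 272; u_2 = 266; v_2 = 129; a_3 = 129; b_3 = 153; p_4 = 110; q_4 = 206; s_4 = 247; t_4 = 294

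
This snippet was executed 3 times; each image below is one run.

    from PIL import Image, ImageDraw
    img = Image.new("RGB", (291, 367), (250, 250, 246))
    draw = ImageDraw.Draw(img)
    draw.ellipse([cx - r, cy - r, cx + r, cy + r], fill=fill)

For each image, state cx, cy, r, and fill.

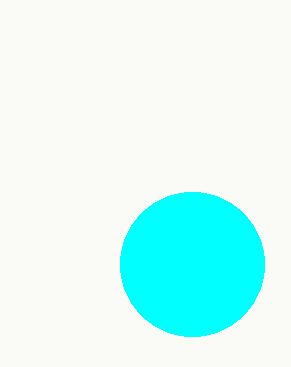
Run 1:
cx = 192
cy = 264
r = 72
fill = 'cyan'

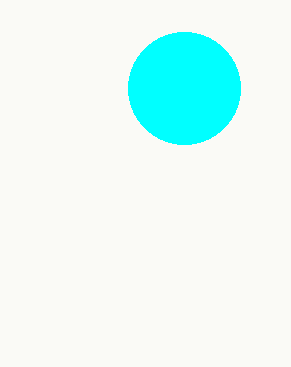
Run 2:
cx = 184; cy = 88; r = 56; fill = 'cyan'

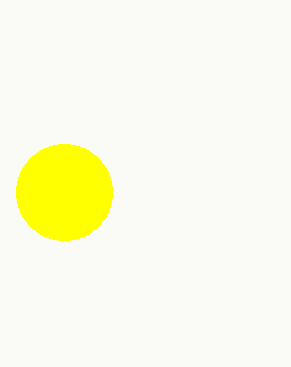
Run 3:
cx = 64, cy = 192, r = 48, fill = 'yellow'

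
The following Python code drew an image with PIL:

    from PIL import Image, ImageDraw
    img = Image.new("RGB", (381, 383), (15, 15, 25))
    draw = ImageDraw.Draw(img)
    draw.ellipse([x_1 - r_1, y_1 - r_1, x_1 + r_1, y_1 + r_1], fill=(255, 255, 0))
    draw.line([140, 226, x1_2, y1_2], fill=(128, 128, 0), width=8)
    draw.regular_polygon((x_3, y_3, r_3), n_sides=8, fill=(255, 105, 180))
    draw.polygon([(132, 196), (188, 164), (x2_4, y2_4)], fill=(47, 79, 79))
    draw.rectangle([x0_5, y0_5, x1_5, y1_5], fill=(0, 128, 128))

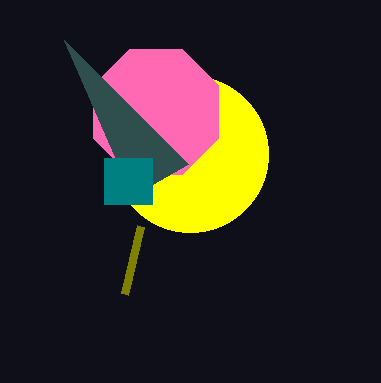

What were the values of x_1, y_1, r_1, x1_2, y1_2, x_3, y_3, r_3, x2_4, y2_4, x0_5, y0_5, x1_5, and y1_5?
x_1 = 190, y_1 = 154, r_1 = 78, x1_2 = 124, y1_2 = 294, x_3 = 156, y_3 = 112, r_3 = 68, x2_4 = 64, y2_4 = 40, x0_5 = 104, y0_5 = 158, x1_5 = 152, y1_5 = 204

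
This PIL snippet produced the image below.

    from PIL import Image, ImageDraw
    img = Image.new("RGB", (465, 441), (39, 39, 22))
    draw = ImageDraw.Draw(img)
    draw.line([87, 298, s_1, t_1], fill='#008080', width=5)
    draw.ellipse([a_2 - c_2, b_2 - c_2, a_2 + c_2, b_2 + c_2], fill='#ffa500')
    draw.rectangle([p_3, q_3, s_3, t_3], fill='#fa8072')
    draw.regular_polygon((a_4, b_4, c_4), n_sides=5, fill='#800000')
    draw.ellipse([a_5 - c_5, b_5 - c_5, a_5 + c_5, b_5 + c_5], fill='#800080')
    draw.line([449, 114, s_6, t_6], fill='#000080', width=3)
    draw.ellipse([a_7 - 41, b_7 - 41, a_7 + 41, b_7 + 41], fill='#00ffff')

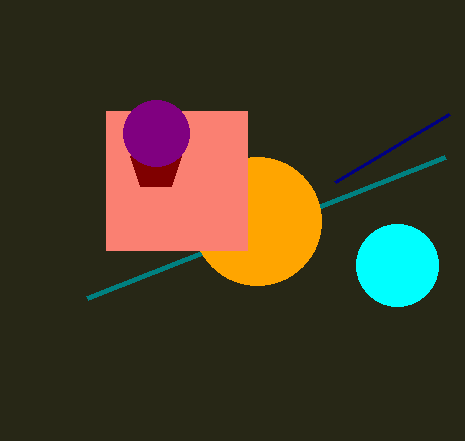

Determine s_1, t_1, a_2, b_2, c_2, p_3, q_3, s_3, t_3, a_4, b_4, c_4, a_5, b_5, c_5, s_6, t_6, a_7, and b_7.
s_1 = 445, t_1 = 157, a_2 = 257, b_2 = 221, c_2 = 64, p_3 = 106, q_3 = 111, s_3 = 247, t_3 = 250, a_4 = 156, b_4 = 165, c_4 = 27, a_5 = 156, b_5 = 133, c_5 = 33, s_6 = 335, t_6 = 182, a_7 = 397, b_7 = 265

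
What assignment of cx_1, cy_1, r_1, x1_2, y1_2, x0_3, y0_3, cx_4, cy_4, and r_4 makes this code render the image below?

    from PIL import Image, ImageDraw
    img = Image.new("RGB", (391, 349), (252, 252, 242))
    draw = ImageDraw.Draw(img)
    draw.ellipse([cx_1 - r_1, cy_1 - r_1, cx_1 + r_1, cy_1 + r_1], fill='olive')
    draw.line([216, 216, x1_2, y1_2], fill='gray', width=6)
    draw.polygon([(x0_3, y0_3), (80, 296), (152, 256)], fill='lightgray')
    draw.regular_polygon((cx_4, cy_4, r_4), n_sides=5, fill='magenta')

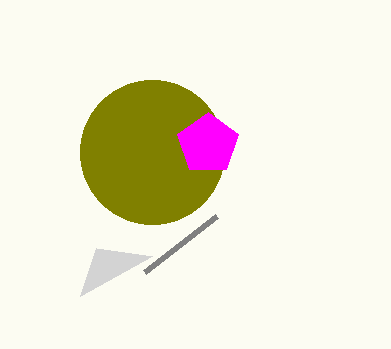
cx_1 = 152; cy_1 = 152; r_1 = 72; x1_2 = 144; y1_2 = 272; x0_3 = 96; y0_3 = 248; cx_4 = 208; cy_4 = 144; r_4 = 32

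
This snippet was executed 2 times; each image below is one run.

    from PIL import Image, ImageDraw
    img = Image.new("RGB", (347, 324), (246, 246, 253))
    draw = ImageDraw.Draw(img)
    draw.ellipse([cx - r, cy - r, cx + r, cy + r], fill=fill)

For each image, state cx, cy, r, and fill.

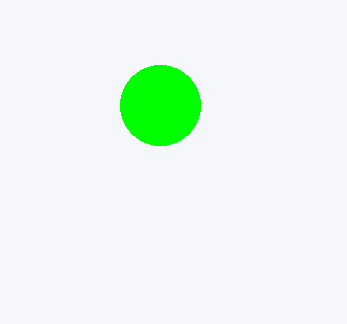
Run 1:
cx = 160; cy = 105; r = 40; fill = 'lime'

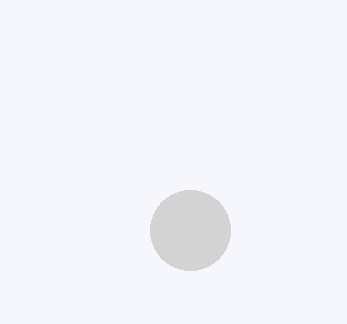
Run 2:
cx = 190
cy = 230
r = 40
fill = 'lightgray'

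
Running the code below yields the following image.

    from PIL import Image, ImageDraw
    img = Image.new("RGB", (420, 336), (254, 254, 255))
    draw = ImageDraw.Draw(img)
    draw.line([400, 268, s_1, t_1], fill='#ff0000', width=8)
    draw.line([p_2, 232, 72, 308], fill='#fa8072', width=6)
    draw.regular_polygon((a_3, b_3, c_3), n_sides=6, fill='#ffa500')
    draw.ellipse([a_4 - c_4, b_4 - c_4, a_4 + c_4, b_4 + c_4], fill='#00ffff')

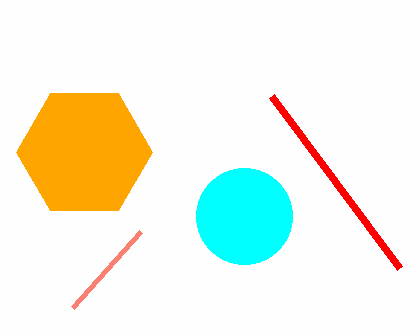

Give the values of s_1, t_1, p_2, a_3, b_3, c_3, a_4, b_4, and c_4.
s_1 = 272; t_1 = 96; p_2 = 140; a_3 = 84; b_3 = 152; c_3 = 68; a_4 = 244; b_4 = 216; c_4 = 48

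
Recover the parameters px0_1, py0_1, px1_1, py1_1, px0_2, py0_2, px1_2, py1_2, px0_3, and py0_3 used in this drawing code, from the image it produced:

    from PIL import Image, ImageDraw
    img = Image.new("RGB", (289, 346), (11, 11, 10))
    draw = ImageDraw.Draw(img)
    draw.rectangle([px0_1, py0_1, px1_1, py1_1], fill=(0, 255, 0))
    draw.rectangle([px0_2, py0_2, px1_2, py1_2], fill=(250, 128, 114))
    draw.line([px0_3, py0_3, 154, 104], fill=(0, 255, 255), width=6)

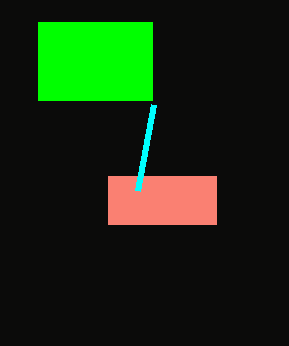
px0_1 = 38, py0_1 = 22, px1_1 = 152, py1_1 = 100, px0_2 = 108, py0_2 = 176, px1_2 = 216, py1_2 = 224, px0_3 = 138, py0_3 = 190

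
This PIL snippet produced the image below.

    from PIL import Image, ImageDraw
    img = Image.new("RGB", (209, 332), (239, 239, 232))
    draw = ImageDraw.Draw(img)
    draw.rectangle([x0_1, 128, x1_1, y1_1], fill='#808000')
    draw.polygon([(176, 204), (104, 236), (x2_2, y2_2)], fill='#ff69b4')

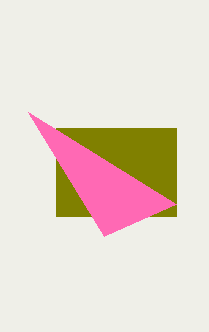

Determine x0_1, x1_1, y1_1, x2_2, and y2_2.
x0_1 = 56
x1_1 = 176
y1_1 = 216
x2_2 = 28
y2_2 = 112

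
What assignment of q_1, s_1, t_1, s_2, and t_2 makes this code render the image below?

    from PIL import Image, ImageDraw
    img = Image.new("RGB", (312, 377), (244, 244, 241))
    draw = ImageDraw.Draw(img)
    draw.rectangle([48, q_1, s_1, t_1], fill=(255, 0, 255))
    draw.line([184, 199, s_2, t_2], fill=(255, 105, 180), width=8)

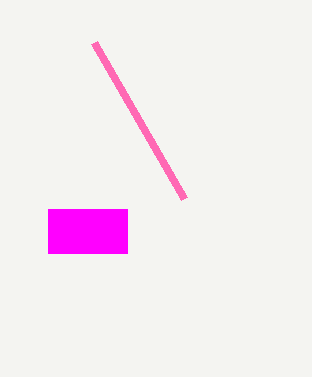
q_1 = 209
s_1 = 127
t_1 = 253
s_2 = 94
t_2 = 43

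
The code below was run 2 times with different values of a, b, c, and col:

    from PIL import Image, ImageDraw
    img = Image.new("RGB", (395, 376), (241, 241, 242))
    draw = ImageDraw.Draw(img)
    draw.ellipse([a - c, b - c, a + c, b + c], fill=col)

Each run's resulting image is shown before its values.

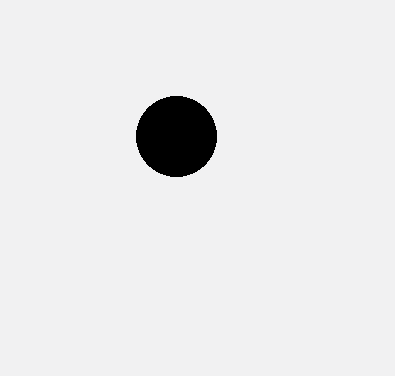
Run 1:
a = 176; b = 136; c = 40; col = 'black'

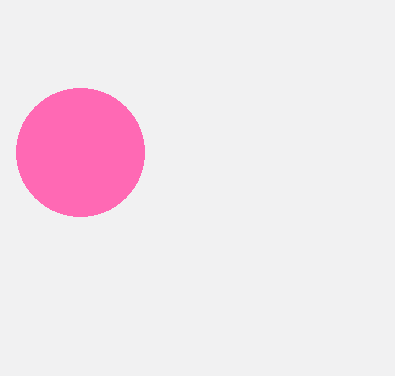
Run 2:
a = 80; b = 152; c = 64; col = 'hotpink'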